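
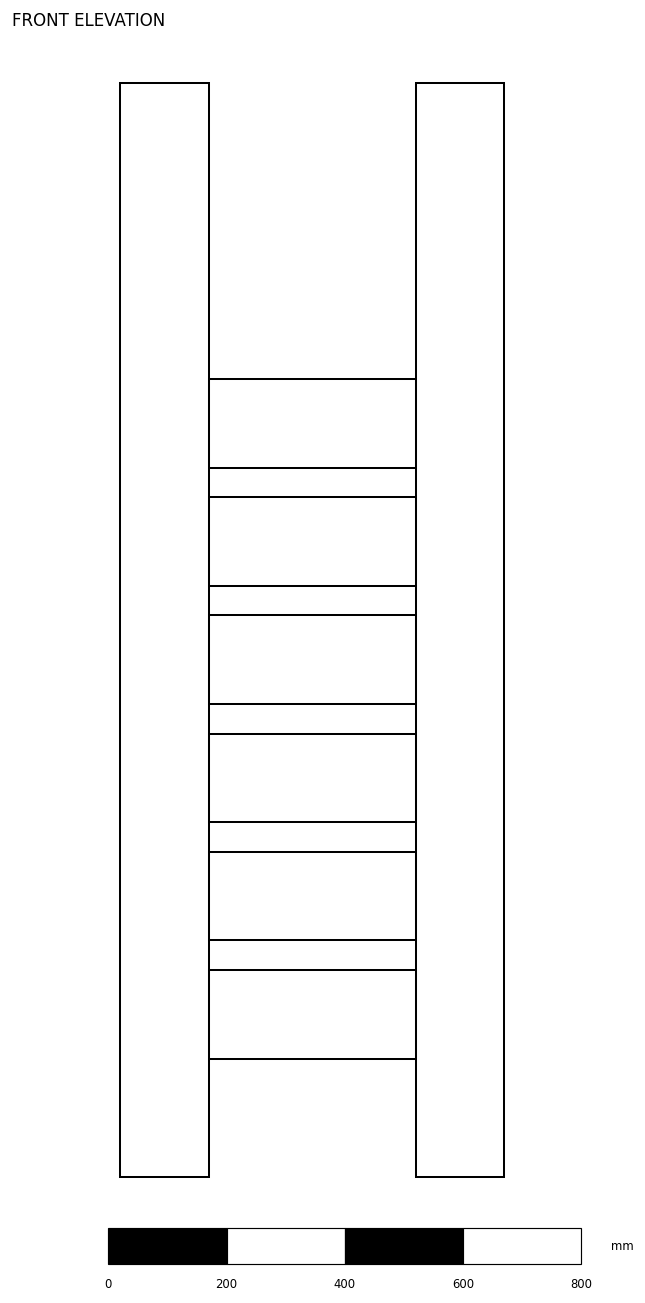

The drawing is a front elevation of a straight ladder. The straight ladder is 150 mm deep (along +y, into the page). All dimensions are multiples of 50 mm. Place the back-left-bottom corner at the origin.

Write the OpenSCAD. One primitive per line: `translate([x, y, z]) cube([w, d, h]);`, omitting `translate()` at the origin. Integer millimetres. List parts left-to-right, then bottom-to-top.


cube([150, 150, 1850]);
translate([150, 0, 200]) cube([350, 150, 150]);
translate([150, 0, 400]) cube([350, 150, 150]);
translate([150, 0, 600]) cube([350, 150, 150]);
translate([150, 0, 800]) cube([350, 150, 150]);
translate([150, 0, 1000]) cube([350, 150, 150]);
translate([150, 0, 1200]) cube([350, 150, 150]);
translate([500, 0, 0]) cube([150, 150, 1850]);


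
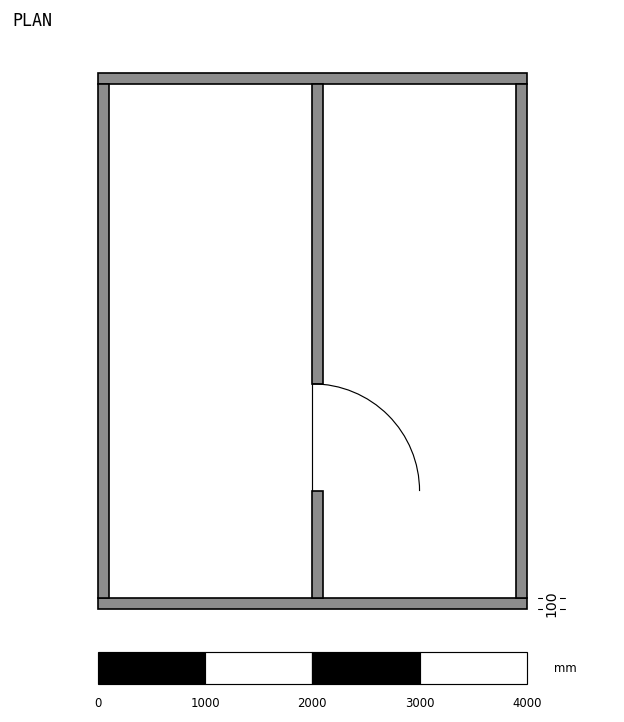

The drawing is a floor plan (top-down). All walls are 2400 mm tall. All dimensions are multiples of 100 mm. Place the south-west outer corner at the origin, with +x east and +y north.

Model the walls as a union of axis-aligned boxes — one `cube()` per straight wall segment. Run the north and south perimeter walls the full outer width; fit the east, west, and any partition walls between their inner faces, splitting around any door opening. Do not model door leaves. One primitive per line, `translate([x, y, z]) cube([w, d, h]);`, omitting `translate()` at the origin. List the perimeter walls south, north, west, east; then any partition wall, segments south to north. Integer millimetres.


cube([4000, 100, 2400]);
translate([0, 4900, 0]) cube([4000, 100, 2400]);
translate([0, 100, 0]) cube([100, 4800, 2400]);
translate([3900, 100, 0]) cube([100, 4800, 2400]);
translate([2000, 100, 0]) cube([100, 1000, 2400]);
translate([2000, 2100, 0]) cube([100, 2800, 2400]);


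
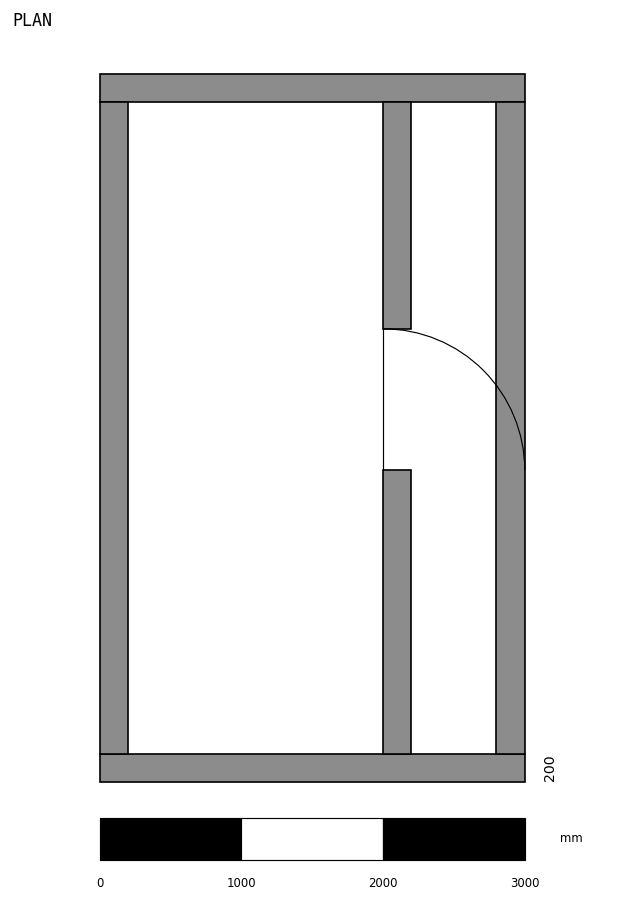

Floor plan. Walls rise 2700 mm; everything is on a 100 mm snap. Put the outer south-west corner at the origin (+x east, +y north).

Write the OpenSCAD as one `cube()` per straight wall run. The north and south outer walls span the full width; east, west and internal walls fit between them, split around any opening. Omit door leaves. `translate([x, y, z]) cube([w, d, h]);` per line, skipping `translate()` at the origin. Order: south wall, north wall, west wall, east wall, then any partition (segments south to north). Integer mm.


cube([3000, 200, 2700]);
translate([0, 4800, 0]) cube([3000, 200, 2700]);
translate([0, 200, 0]) cube([200, 4600, 2700]);
translate([2800, 200, 0]) cube([200, 4600, 2700]);
translate([2000, 200, 0]) cube([200, 2000, 2700]);
translate([2000, 3200, 0]) cube([200, 1600, 2700]);


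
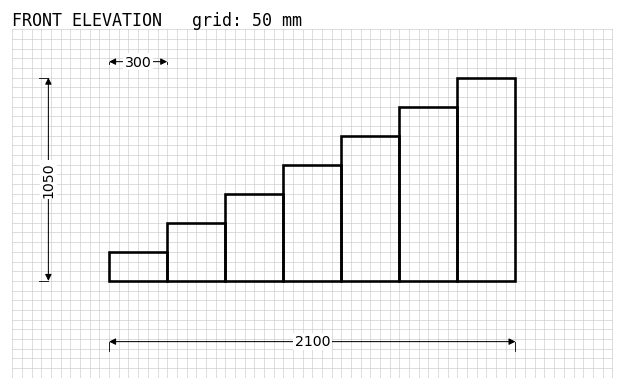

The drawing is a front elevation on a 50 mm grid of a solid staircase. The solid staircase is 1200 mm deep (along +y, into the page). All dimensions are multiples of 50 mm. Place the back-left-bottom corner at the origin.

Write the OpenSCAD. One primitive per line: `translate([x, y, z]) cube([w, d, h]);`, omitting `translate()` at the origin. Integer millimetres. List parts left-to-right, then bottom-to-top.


cube([300, 1200, 150]);
translate([300, 0, 0]) cube([300, 1200, 300]);
translate([600, 0, 0]) cube([300, 1200, 450]);
translate([900, 0, 0]) cube([300, 1200, 600]);
translate([1200, 0, 0]) cube([300, 1200, 750]);
translate([1500, 0, 0]) cube([300, 1200, 900]);
translate([1800, 0, 0]) cube([300, 1200, 1050]);


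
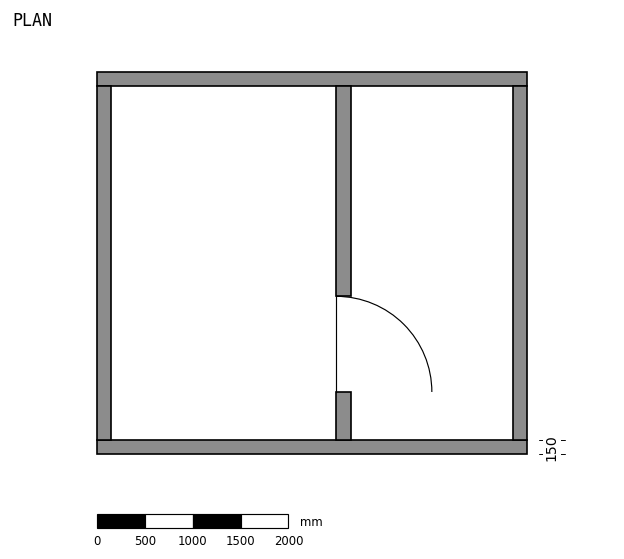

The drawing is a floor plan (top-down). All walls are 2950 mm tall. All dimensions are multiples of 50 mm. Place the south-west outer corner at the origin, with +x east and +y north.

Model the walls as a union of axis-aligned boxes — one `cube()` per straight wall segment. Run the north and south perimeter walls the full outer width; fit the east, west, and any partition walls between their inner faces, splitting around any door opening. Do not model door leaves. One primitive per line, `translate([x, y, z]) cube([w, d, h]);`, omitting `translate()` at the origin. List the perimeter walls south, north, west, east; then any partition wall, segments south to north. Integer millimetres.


cube([4500, 150, 2950]);
translate([0, 3850, 0]) cube([4500, 150, 2950]);
translate([0, 150, 0]) cube([150, 3700, 2950]);
translate([4350, 150, 0]) cube([150, 3700, 2950]);
translate([2500, 150, 0]) cube([150, 500, 2950]);
translate([2500, 1650, 0]) cube([150, 2200, 2950]);


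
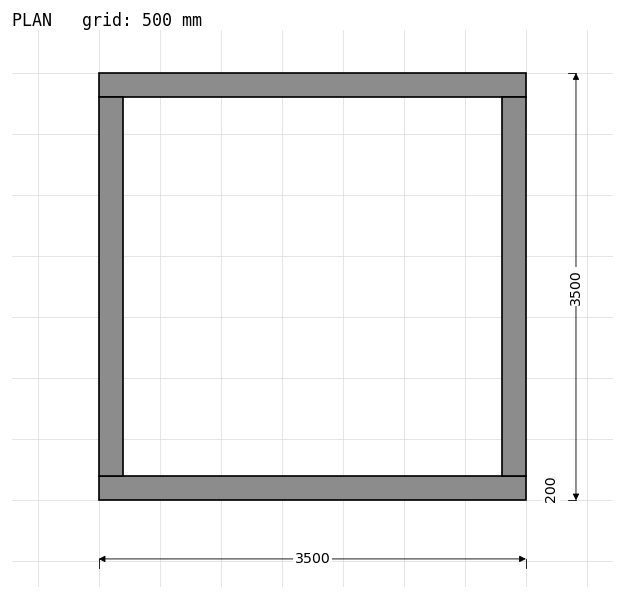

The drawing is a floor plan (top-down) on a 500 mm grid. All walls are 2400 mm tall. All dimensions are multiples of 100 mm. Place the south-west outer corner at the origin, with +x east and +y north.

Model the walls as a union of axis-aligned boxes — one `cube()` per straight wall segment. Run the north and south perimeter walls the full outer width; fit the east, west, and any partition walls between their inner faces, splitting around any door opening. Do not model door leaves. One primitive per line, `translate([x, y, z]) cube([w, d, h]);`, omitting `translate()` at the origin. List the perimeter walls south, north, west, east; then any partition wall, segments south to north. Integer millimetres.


cube([3500, 200, 2400]);
translate([0, 3300, 0]) cube([3500, 200, 2400]);
translate([0, 200, 0]) cube([200, 3100, 2400]);
translate([3300, 200, 0]) cube([200, 3100, 2400]);


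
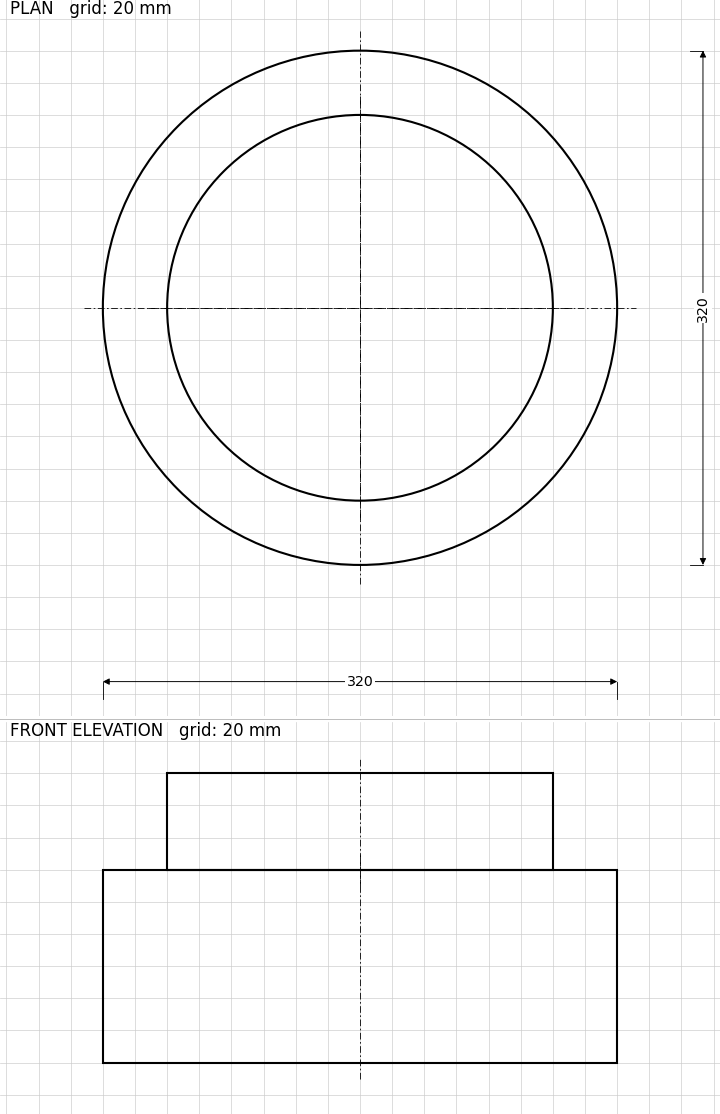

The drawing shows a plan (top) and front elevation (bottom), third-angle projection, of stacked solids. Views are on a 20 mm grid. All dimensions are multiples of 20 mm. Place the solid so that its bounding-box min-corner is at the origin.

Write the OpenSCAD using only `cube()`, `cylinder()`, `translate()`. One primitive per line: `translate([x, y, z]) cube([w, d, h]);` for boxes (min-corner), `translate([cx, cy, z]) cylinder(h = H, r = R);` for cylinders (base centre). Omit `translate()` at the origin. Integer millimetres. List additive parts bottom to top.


translate([160, 160, 0]) cylinder(h = 120, r = 160);
translate([160, 160, 120]) cylinder(h = 60, r = 120);


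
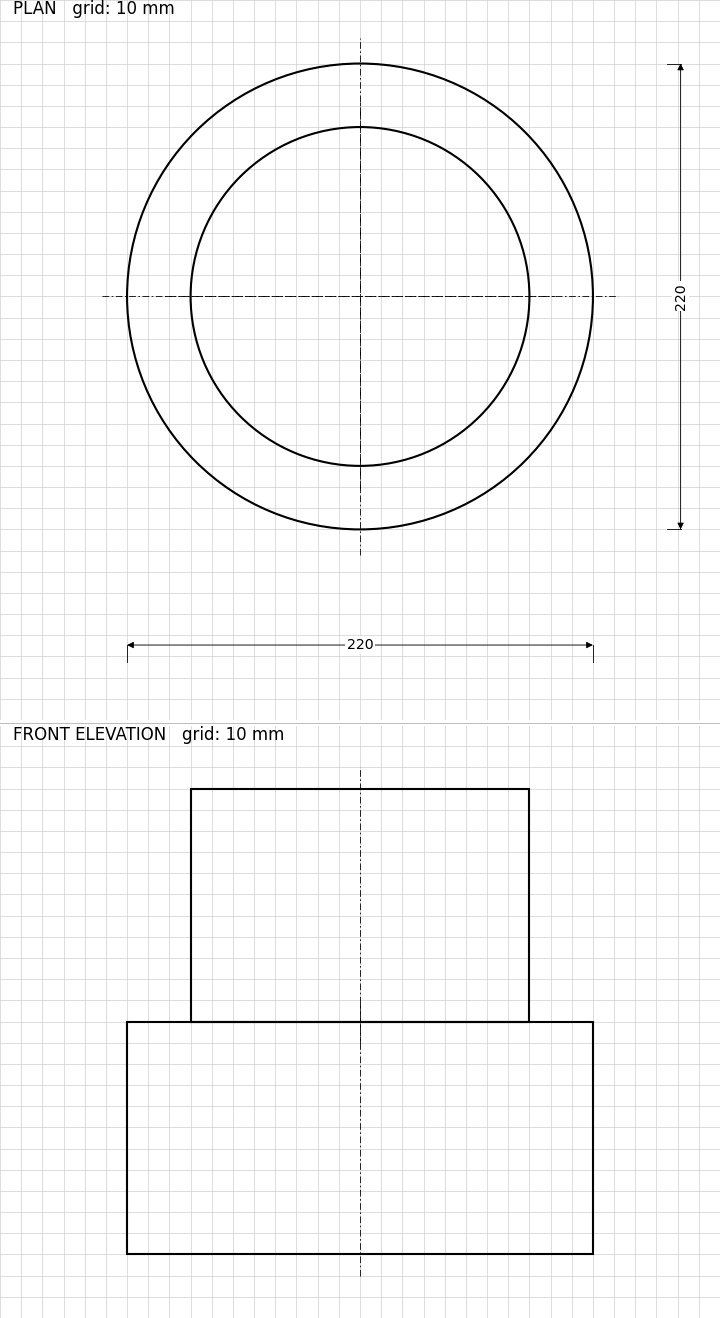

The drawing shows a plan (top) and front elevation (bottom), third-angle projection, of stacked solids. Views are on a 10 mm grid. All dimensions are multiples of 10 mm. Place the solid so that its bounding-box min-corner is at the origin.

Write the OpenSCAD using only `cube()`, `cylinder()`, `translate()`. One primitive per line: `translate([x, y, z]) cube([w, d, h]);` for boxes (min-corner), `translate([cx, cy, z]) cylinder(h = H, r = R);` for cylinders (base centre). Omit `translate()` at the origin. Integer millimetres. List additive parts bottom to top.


translate([110, 110, 0]) cylinder(h = 110, r = 110);
translate([110, 110, 110]) cylinder(h = 110, r = 80);


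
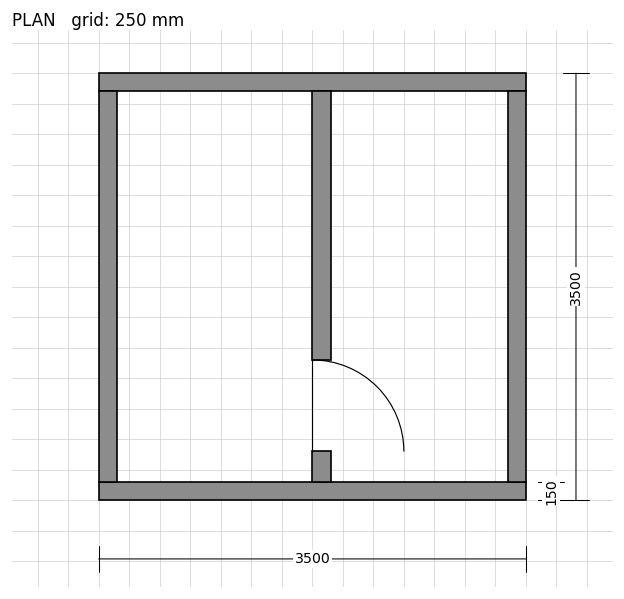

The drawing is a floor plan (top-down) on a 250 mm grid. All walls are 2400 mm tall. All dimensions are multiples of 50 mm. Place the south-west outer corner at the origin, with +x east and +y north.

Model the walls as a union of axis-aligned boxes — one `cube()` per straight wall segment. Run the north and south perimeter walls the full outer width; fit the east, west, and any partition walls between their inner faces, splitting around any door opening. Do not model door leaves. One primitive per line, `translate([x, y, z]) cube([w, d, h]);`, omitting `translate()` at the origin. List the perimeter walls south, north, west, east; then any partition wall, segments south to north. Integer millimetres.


cube([3500, 150, 2400]);
translate([0, 3350, 0]) cube([3500, 150, 2400]);
translate([0, 150, 0]) cube([150, 3200, 2400]);
translate([3350, 150, 0]) cube([150, 3200, 2400]);
translate([1750, 150, 0]) cube([150, 250, 2400]);
translate([1750, 1150, 0]) cube([150, 2200, 2400]);


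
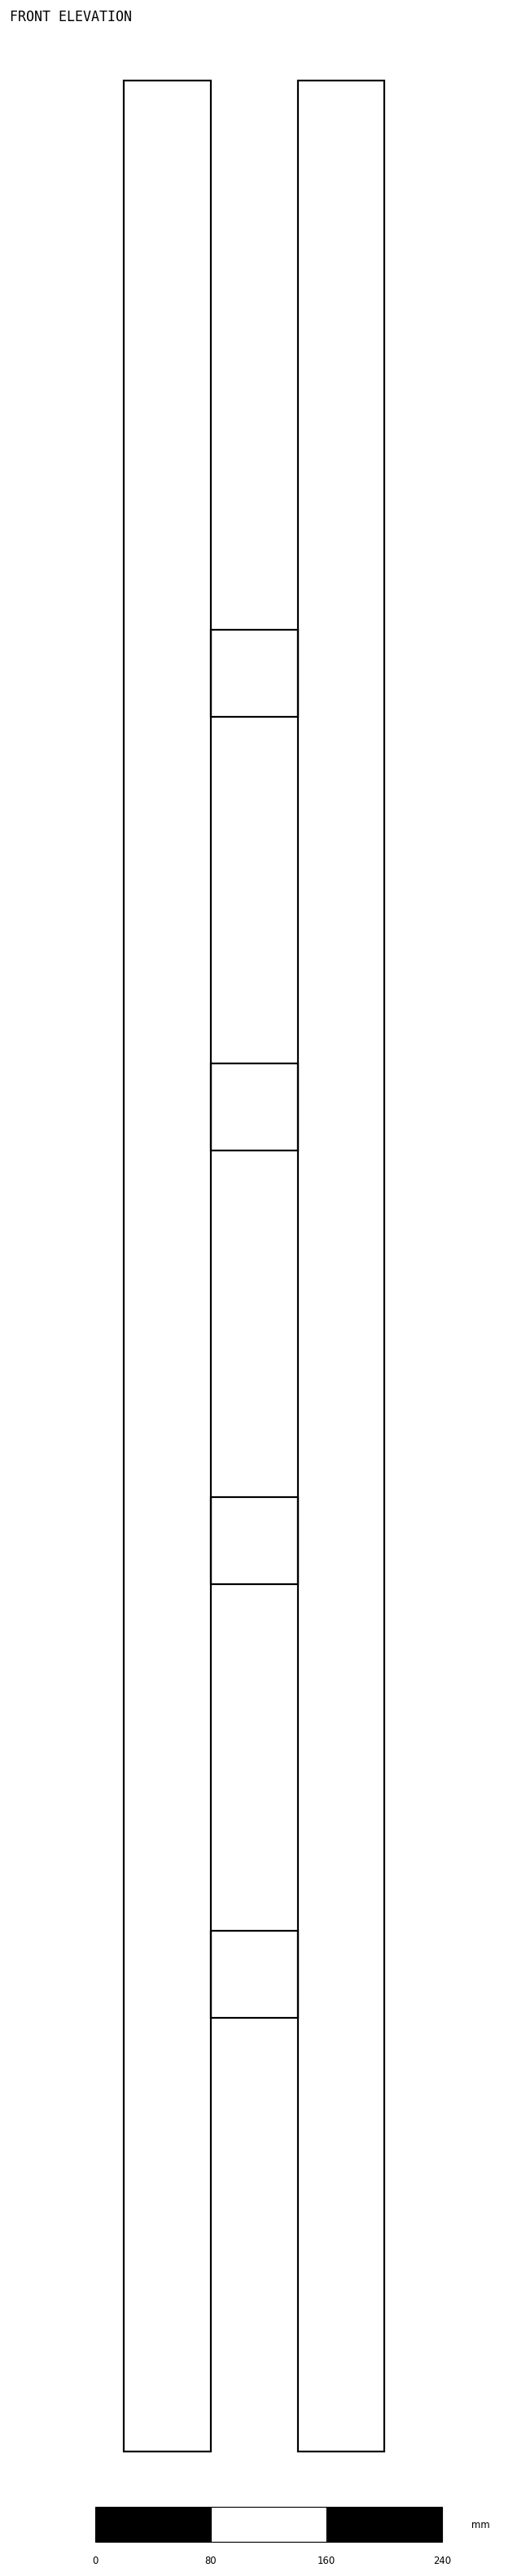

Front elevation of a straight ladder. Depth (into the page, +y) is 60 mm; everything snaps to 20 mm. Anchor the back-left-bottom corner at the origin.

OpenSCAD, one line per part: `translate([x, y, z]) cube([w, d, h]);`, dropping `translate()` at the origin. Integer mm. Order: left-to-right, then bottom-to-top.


cube([60, 60, 1640]);
translate([60, 0, 300]) cube([60, 60, 60]);
translate([60, 0, 600]) cube([60, 60, 60]);
translate([60, 0, 900]) cube([60, 60, 60]);
translate([60, 0, 1200]) cube([60, 60, 60]);
translate([120, 0, 0]) cube([60, 60, 1640]);


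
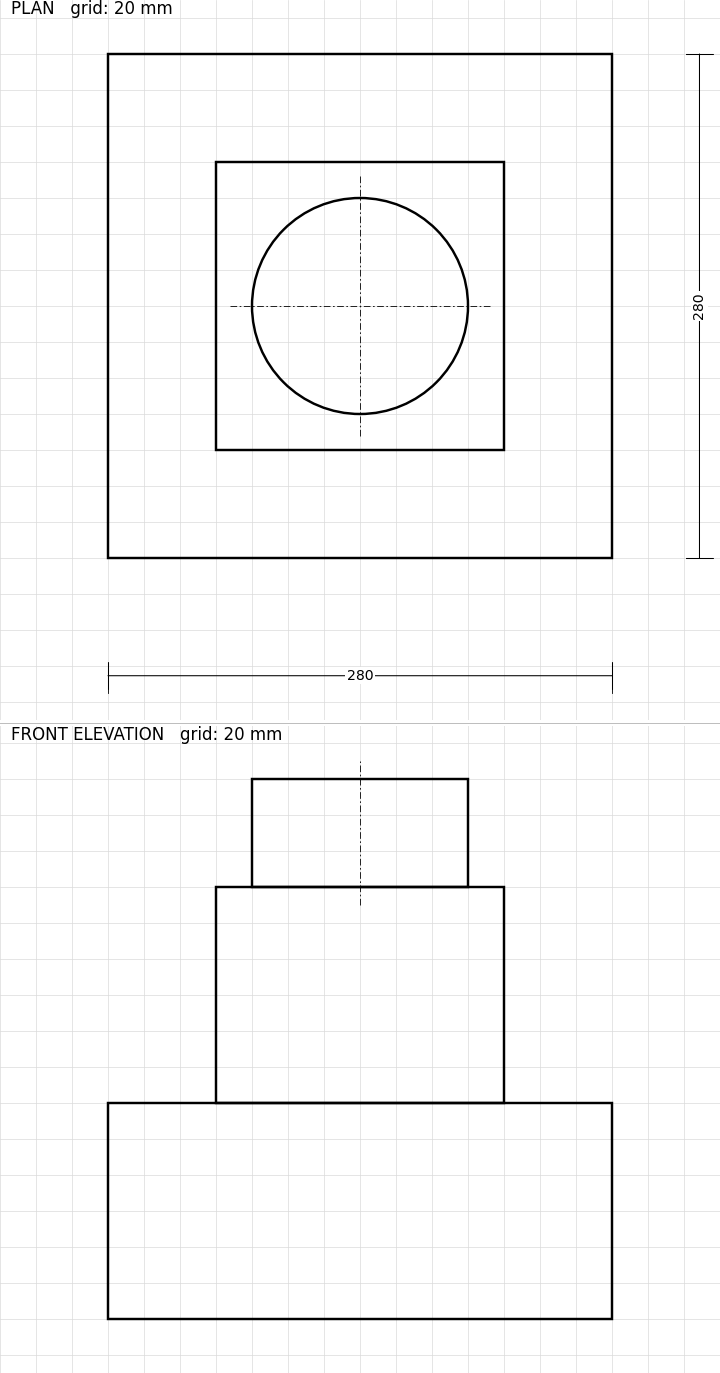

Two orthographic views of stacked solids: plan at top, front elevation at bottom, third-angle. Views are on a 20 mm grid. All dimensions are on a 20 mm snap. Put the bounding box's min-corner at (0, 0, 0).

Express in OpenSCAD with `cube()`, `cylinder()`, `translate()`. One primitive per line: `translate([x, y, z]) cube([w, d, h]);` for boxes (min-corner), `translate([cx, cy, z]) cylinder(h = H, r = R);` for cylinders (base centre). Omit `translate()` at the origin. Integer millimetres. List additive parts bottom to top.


cube([280, 280, 120]);
translate([60, 60, 120]) cube([160, 160, 120]);
translate([140, 140, 240]) cylinder(h = 60, r = 60);


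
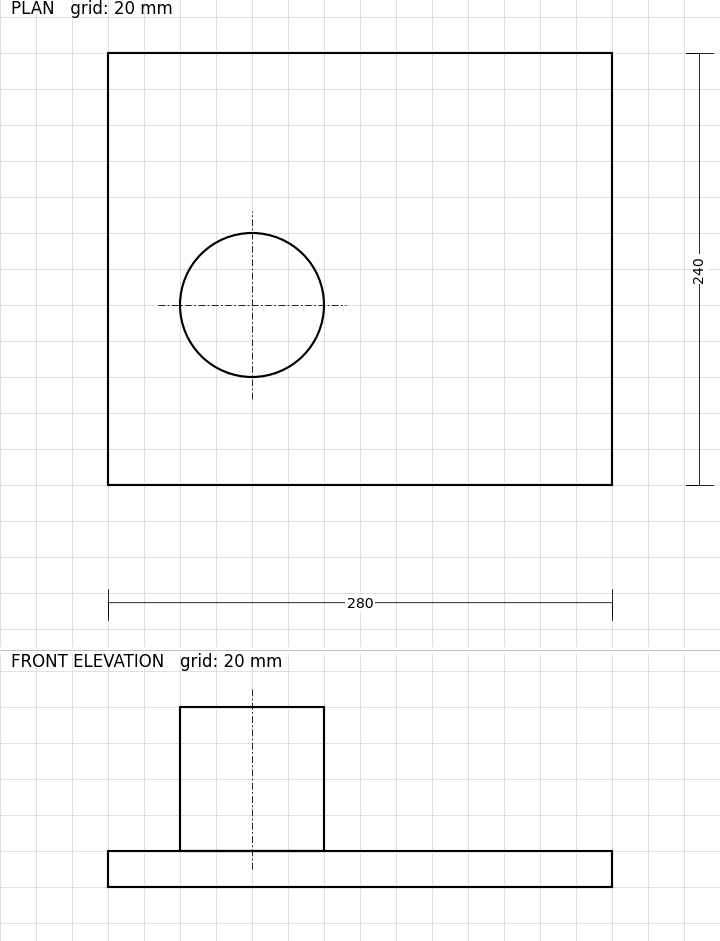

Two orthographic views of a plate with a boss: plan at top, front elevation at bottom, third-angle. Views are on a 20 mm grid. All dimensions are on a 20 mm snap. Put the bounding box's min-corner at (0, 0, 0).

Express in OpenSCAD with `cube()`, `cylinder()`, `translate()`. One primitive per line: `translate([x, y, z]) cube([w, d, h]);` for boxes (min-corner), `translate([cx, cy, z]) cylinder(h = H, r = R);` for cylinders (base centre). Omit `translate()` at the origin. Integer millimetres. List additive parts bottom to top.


cube([280, 240, 20]);
translate([80, 100, 20]) cylinder(h = 80, r = 40);


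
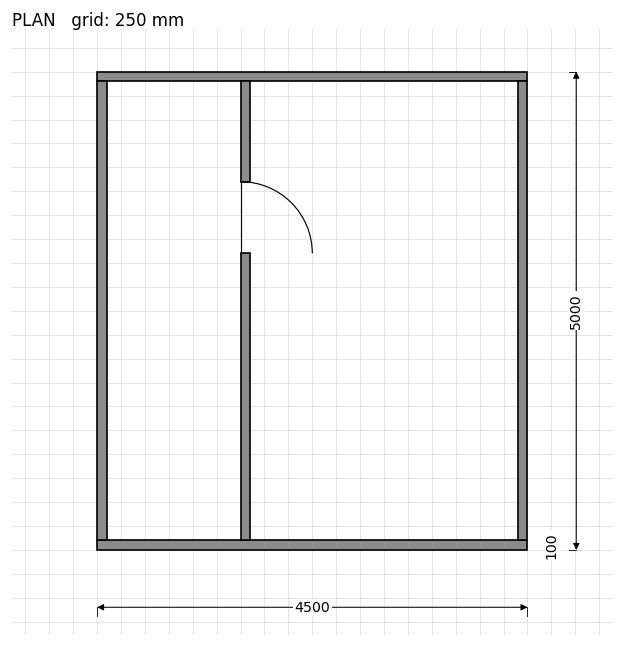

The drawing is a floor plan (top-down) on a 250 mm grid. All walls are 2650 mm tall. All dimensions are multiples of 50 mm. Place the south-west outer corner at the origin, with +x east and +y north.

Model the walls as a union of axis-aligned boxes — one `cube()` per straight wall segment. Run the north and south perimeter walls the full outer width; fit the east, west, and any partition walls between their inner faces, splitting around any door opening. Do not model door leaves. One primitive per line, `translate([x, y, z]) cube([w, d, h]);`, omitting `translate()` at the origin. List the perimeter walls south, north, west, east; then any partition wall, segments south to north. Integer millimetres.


cube([4500, 100, 2650]);
translate([0, 4900, 0]) cube([4500, 100, 2650]);
translate([0, 100, 0]) cube([100, 4800, 2650]);
translate([4400, 100, 0]) cube([100, 4800, 2650]);
translate([1500, 100, 0]) cube([100, 3000, 2650]);
translate([1500, 3850, 0]) cube([100, 1050, 2650]);


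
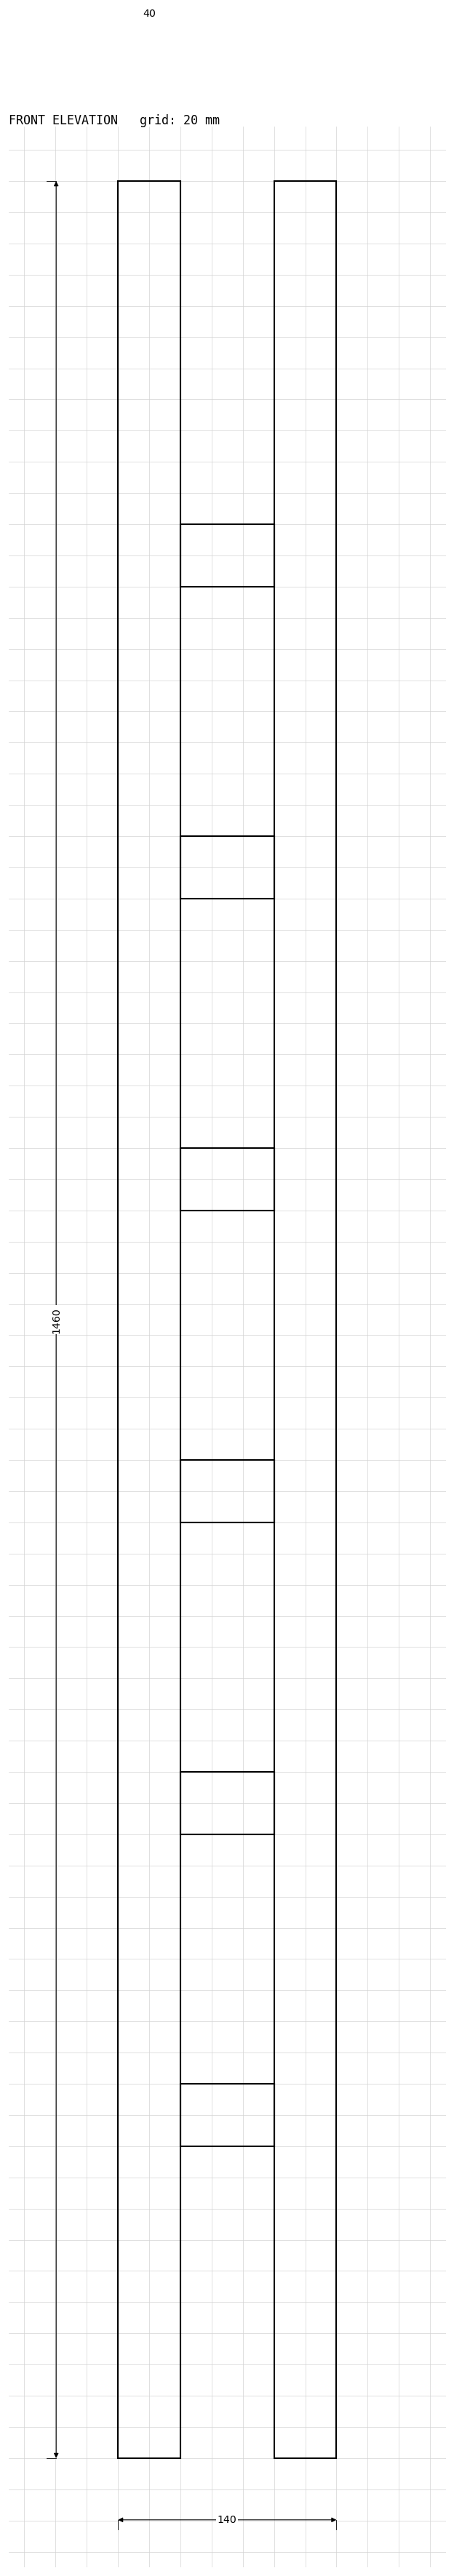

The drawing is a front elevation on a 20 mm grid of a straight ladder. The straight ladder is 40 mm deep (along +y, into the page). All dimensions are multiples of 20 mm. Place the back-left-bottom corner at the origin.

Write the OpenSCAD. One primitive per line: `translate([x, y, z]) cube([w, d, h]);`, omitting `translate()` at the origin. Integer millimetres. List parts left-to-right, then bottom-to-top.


cube([40, 40, 1460]);
translate([40, 0, 200]) cube([60, 40, 40]);
translate([40, 0, 400]) cube([60, 40, 40]);
translate([40, 0, 600]) cube([60, 40, 40]);
translate([40, 0, 800]) cube([60, 40, 40]);
translate([40, 0, 1000]) cube([60, 40, 40]);
translate([40, 0, 1200]) cube([60, 40, 40]);
translate([100, 0, 0]) cube([40, 40, 1460]);


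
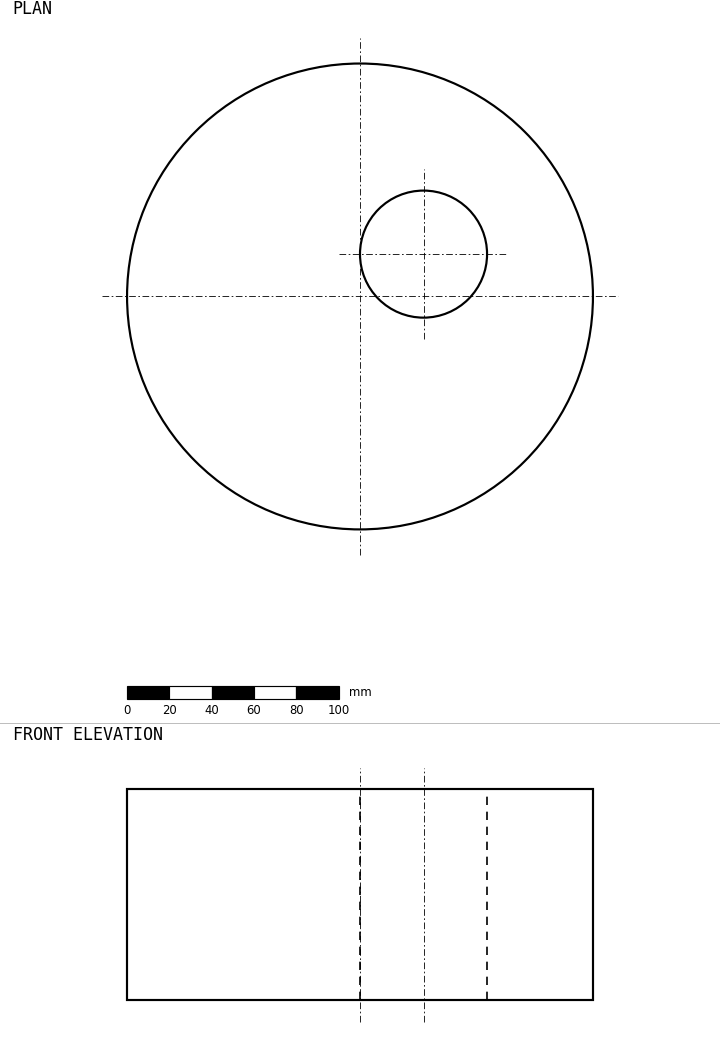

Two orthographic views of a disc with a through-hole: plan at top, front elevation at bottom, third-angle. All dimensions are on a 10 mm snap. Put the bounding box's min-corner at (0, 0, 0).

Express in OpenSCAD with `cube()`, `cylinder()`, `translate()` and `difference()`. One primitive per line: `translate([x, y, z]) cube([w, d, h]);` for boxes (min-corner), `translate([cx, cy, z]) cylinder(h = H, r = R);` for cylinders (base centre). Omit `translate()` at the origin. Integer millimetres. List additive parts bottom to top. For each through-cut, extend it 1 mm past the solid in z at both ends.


difference() {
  translate([110, 110, 0]) cylinder(h = 100, r = 110);
  translate([140, 130, -1]) cylinder(h = 102, r = 30);
}


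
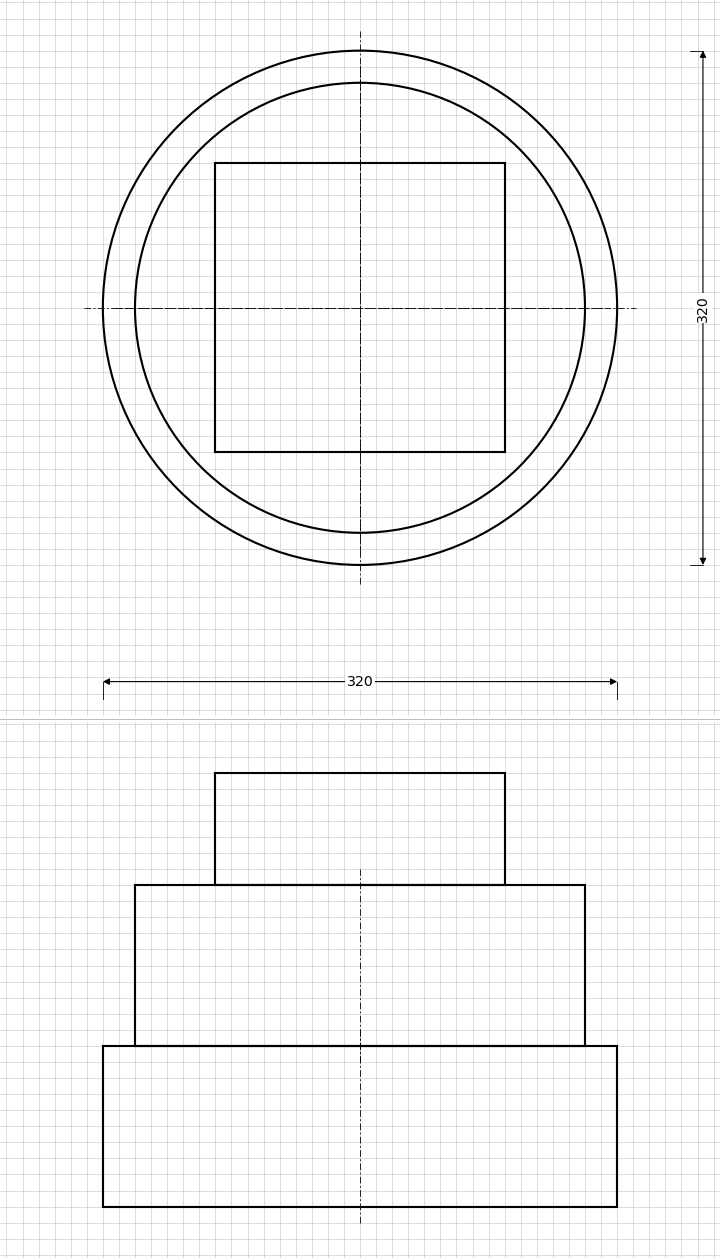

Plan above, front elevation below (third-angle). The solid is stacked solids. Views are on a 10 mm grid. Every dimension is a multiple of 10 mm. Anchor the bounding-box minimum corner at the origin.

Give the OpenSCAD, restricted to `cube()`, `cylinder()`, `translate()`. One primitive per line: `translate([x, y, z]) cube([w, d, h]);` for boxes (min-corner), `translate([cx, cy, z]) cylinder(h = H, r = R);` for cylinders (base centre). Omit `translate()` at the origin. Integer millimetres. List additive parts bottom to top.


translate([160, 160, 0]) cylinder(h = 100, r = 160);
translate([160, 160, 100]) cylinder(h = 100, r = 140);
translate([70, 70, 200]) cube([180, 180, 70]);


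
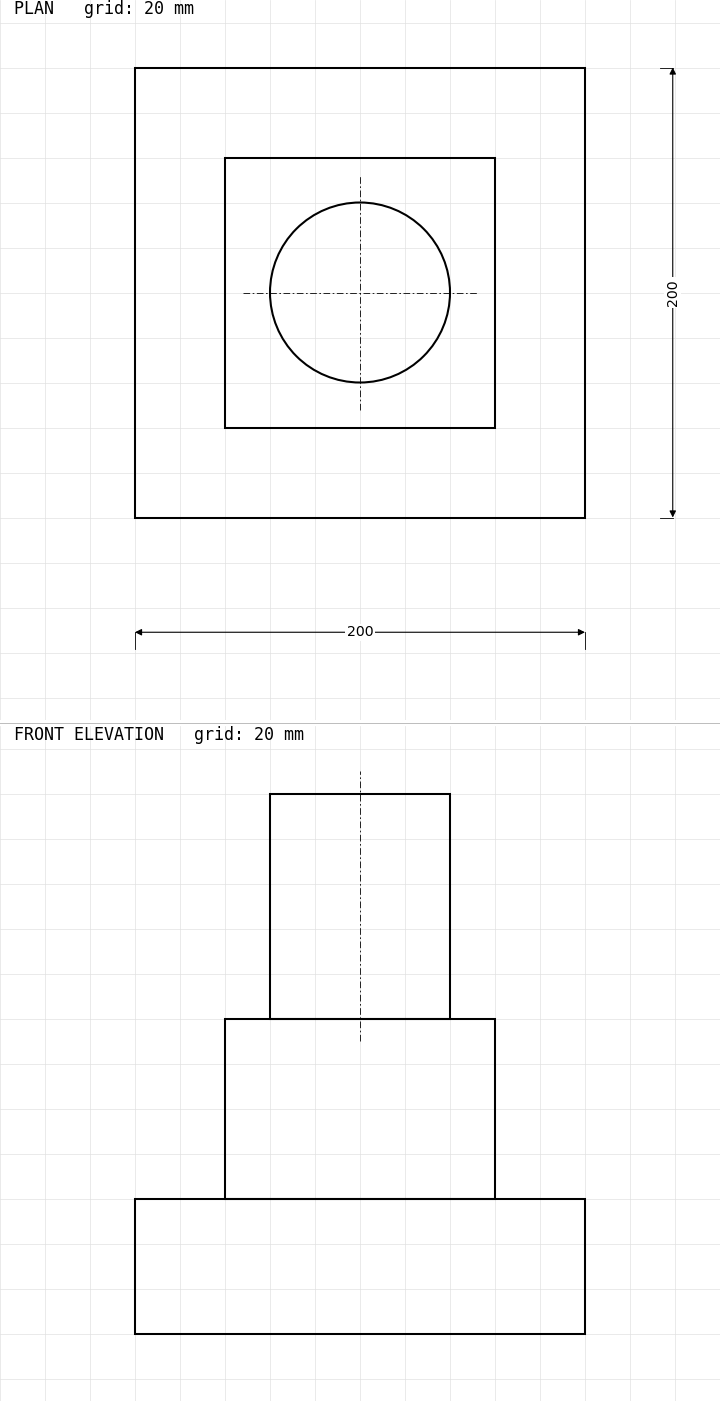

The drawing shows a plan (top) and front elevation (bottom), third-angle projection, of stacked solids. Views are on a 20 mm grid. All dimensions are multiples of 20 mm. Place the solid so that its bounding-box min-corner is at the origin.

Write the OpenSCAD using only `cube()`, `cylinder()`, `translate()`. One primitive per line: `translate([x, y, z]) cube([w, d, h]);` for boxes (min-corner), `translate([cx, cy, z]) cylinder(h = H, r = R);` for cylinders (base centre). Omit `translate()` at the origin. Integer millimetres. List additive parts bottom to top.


cube([200, 200, 60]);
translate([40, 40, 60]) cube([120, 120, 80]);
translate([100, 100, 140]) cylinder(h = 100, r = 40);


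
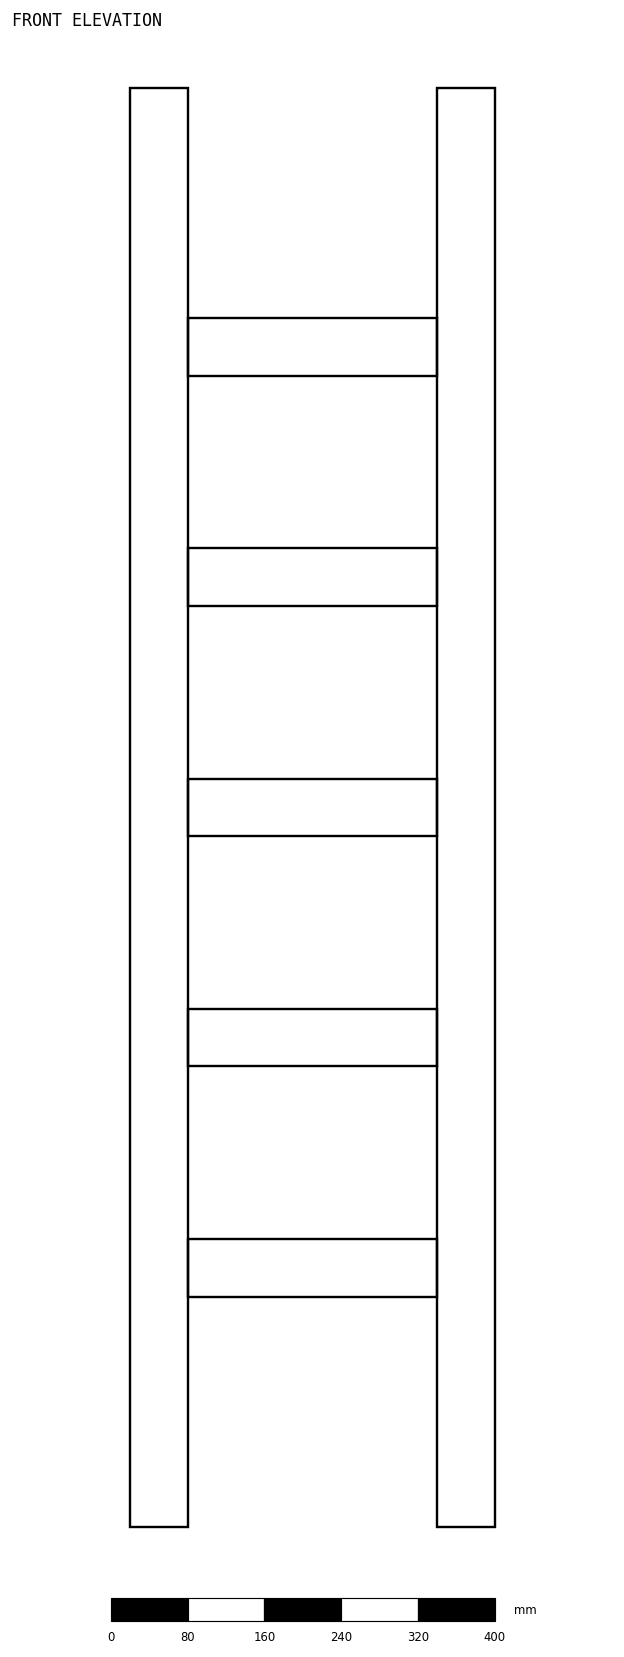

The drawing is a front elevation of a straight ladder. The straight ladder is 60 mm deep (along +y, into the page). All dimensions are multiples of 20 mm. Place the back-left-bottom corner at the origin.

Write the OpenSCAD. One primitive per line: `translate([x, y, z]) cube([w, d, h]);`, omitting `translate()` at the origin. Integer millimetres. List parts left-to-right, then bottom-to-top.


cube([60, 60, 1500]);
translate([60, 0, 240]) cube([260, 60, 60]);
translate([60, 0, 480]) cube([260, 60, 60]);
translate([60, 0, 720]) cube([260, 60, 60]);
translate([60, 0, 960]) cube([260, 60, 60]);
translate([60, 0, 1200]) cube([260, 60, 60]);
translate([320, 0, 0]) cube([60, 60, 1500]);


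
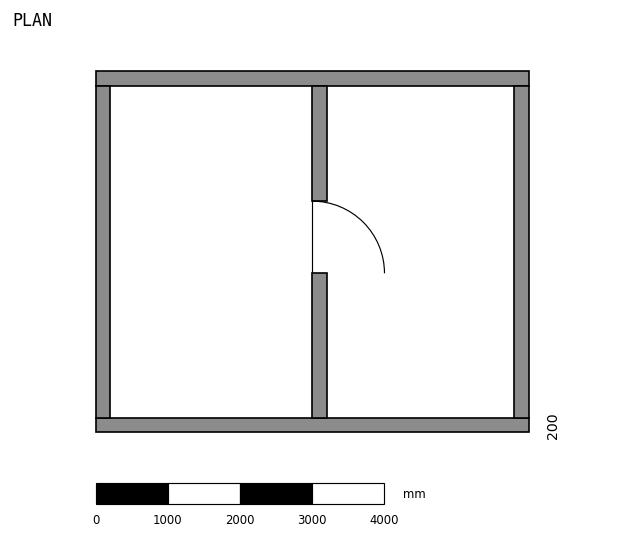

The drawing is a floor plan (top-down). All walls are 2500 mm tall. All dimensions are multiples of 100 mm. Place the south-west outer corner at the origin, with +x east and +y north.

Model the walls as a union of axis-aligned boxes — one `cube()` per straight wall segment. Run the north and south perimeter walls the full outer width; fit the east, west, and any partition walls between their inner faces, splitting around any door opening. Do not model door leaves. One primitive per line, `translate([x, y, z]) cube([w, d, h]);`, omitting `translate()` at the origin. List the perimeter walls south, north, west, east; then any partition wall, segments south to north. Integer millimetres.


cube([6000, 200, 2500]);
translate([0, 4800, 0]) cube([6000, 200, 2500]);
translate([0, 200, 0]) cube([200, 4600, 2500]);
translate([5800, 200, 0]) cube([200, 4600, 2500]);
translate([3000, 200, 0]) cube([200, 2000, 2500]);
translate([3000, 3200, 0]) cube([200, 1600, 2500]);


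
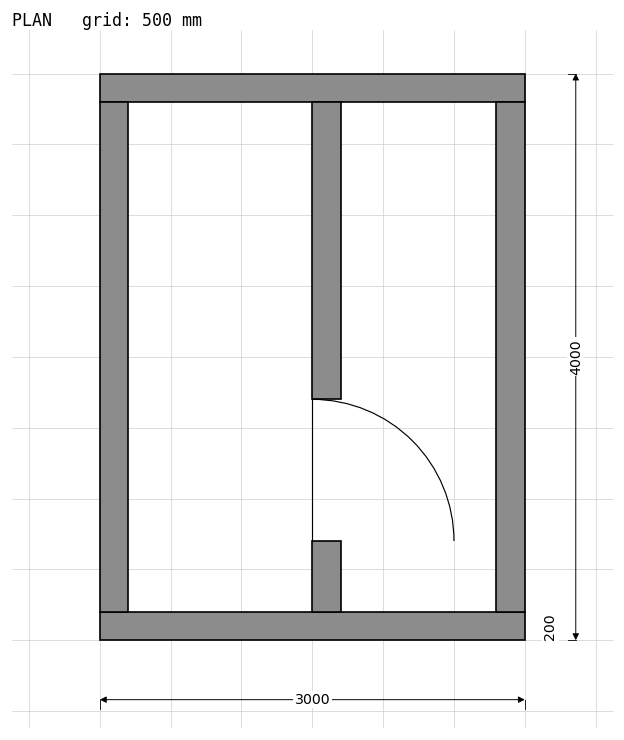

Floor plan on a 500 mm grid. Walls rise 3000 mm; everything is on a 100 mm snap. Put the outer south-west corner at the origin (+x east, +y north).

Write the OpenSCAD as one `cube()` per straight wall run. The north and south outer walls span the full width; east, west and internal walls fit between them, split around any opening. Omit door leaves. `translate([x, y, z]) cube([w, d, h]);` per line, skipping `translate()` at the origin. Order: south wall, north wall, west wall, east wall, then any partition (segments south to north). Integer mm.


cube([3000, 200, 3000]);
translate([0, 3800, 0]) cube([3000, 200, 3000]);
translate([0, 200, 0]) cube([200, 3600, 3000]);
translate([2800, 200, 0]) cube([200, 3600, 3000]);
translate([1500, 200, 0]) cube([200, 500, 3000]);
translate([1500, 1700, 0]) cube([200, 2100, 3000]);


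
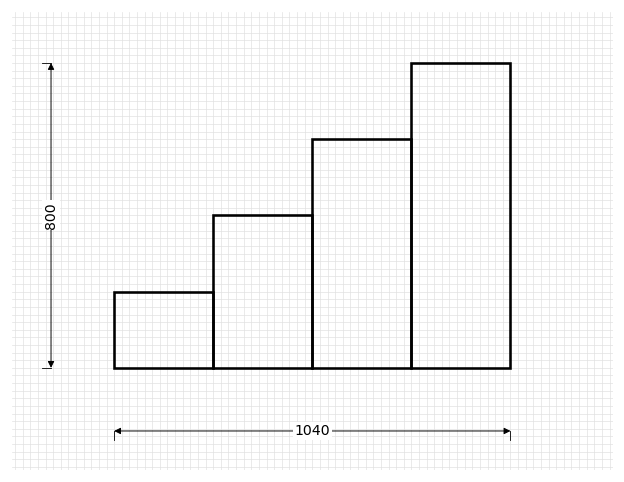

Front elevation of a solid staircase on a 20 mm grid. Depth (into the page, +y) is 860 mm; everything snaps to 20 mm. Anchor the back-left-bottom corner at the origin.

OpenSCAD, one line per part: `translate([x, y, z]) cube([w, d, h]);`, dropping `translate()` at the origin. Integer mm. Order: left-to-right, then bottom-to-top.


cube([260, 860, 200]);
translate([260, 0, 0]) cube([260, 860, 400]);
translate([520, 0, 0]) cube([260, 860, 600]);
translate([780, 0, 0]) cube([260, 860, 800]);


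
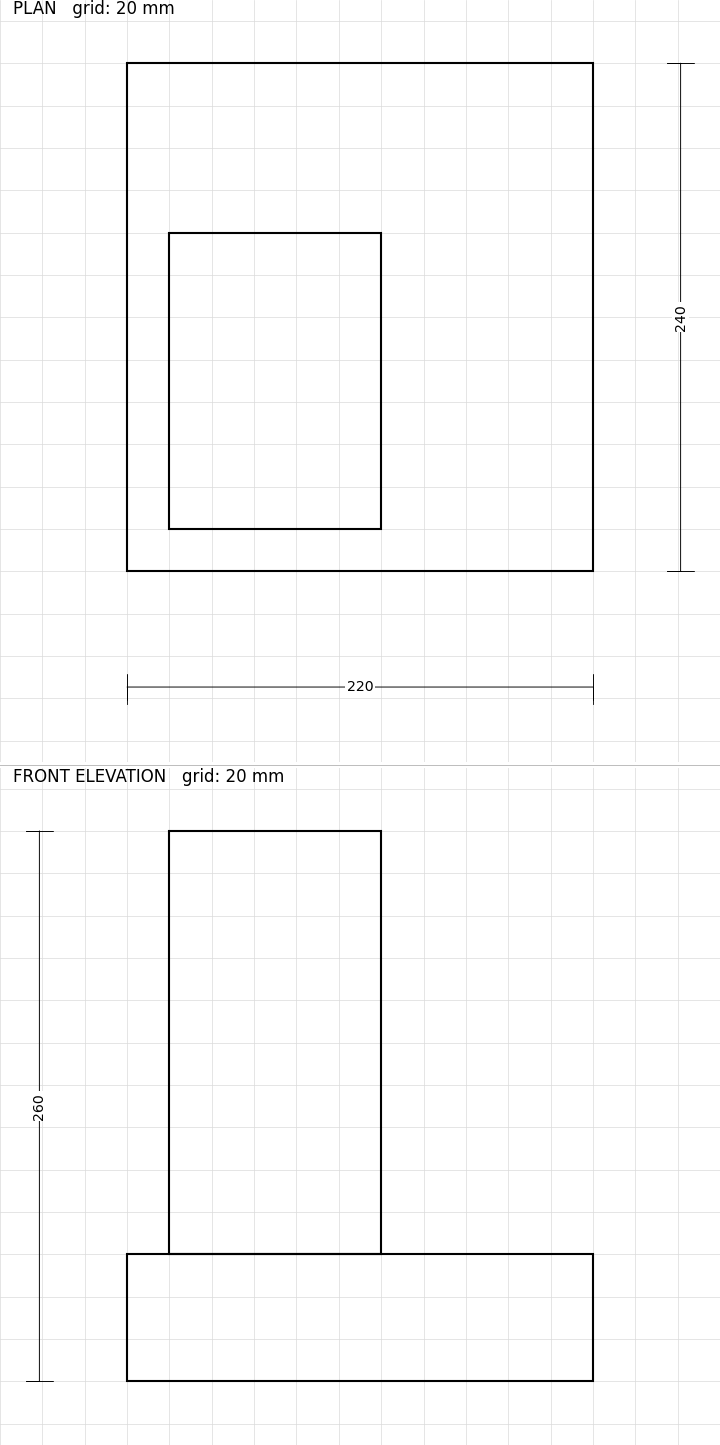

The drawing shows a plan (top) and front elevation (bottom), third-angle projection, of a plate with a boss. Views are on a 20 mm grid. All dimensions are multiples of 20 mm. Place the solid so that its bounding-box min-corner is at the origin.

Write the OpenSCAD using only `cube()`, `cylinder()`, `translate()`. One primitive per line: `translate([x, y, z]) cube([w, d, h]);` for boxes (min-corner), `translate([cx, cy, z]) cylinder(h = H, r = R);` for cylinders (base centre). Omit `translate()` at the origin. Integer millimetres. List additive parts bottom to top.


cube([220, 240, 60]);
translate([20, 20, 60]) cube([100, 140, 200]);


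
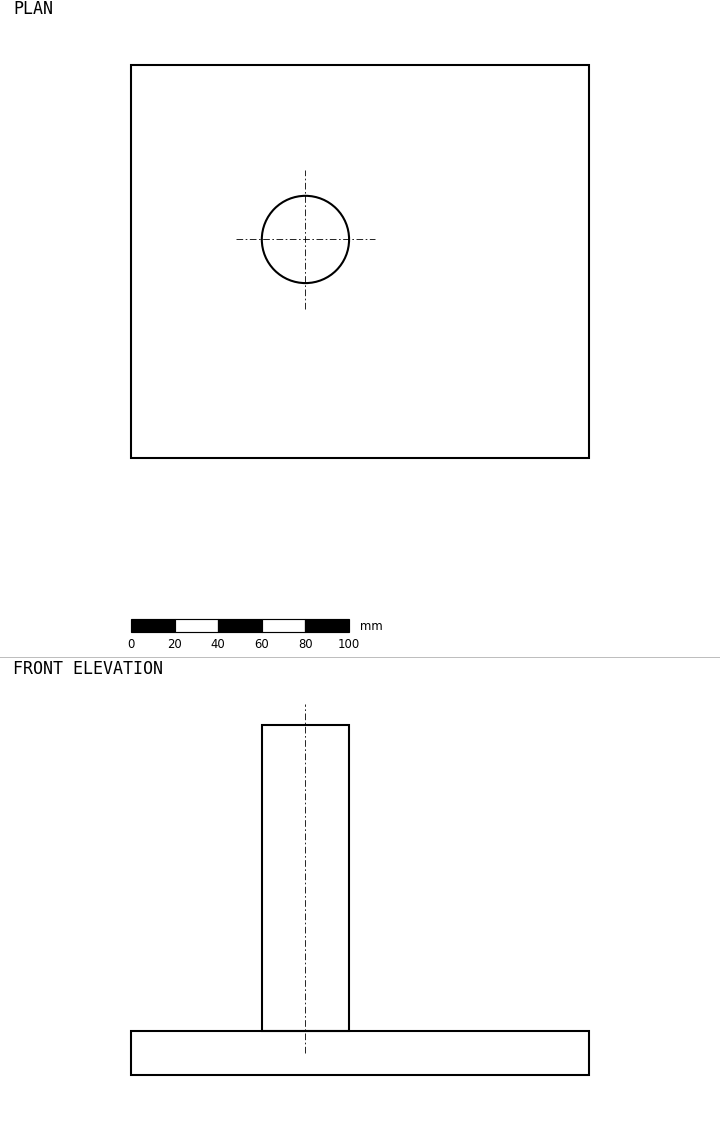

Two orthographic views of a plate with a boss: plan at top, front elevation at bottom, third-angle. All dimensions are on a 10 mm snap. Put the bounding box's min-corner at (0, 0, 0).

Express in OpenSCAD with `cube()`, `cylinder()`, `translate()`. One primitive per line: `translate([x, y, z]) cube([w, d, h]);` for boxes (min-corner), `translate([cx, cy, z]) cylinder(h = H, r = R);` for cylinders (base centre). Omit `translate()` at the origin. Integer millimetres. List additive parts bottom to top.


cube([210, 180, 20]);
translate([80, 100, 20]) cylinder(h = 140, r = 20);


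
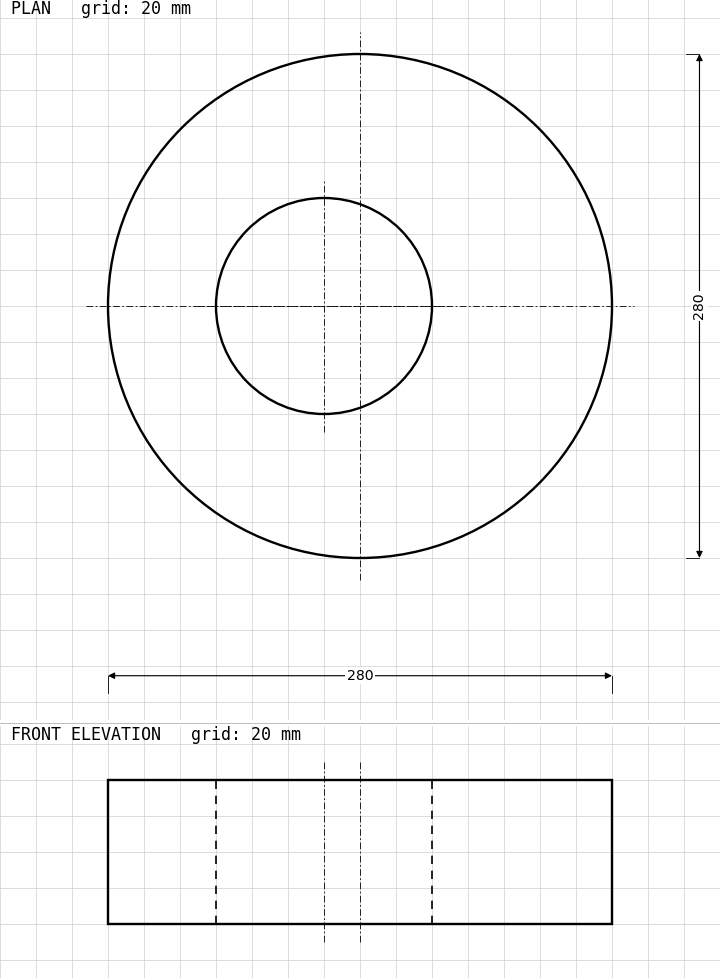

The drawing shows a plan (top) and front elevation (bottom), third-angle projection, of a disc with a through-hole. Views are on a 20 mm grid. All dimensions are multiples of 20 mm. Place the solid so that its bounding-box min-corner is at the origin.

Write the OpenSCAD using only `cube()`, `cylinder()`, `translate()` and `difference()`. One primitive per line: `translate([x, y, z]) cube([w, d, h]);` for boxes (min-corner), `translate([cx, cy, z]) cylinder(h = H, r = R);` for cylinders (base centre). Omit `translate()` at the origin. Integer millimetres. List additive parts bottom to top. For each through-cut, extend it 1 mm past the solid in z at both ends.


difference() {
  translate([140, 140, 0]) cylinder(h = 80, r = 140);
  translate([120, 140, -1]) cylinder(h = 82, r = 60);
}


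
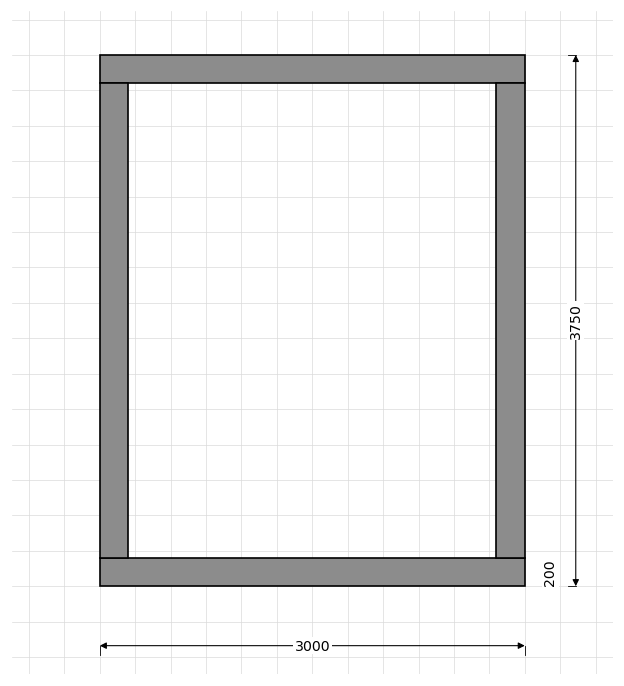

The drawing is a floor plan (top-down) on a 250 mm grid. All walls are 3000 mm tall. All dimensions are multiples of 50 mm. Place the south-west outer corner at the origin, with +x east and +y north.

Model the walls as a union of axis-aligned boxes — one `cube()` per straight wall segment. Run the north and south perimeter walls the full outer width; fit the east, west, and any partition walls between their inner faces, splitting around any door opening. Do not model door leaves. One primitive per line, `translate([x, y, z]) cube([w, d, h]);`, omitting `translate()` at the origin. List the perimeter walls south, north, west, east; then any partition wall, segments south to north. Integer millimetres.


cube([3000, 200, 3000]);
translate([0, 3550, 0]) cube([3000, 200, 3000]);
translate([0, 200, 0]) cube([200, 3350, 3000]);
translate([2800, 200, 0]) cube([200, 3350, 3000]);


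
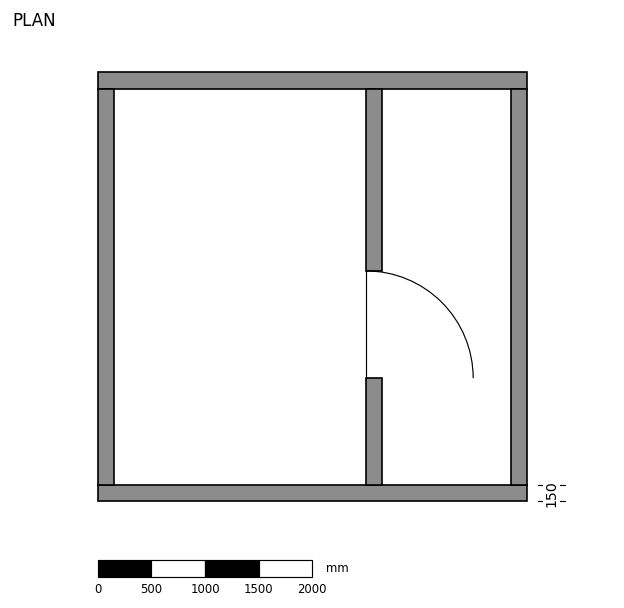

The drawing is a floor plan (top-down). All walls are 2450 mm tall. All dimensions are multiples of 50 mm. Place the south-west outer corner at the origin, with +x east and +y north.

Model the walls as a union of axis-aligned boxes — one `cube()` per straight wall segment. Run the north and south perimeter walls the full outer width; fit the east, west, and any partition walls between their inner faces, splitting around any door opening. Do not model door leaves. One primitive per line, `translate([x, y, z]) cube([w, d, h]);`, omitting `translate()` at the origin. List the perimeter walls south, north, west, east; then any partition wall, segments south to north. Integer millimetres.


cube([4000, 150, 2450]);
translate([0, 3850, 0]) cube([4000, 150, 2450]);
translate([0, 150, 0]) cube([150, 3700, 2450]);
translate([3850, 150, 0]) cube([150, 3700, 2450]);
translate([2500, 150, 0]) cube([150, 1000, 2450]);
translate([2500, 2150, 0]) cube([150, 1700, 2450]);


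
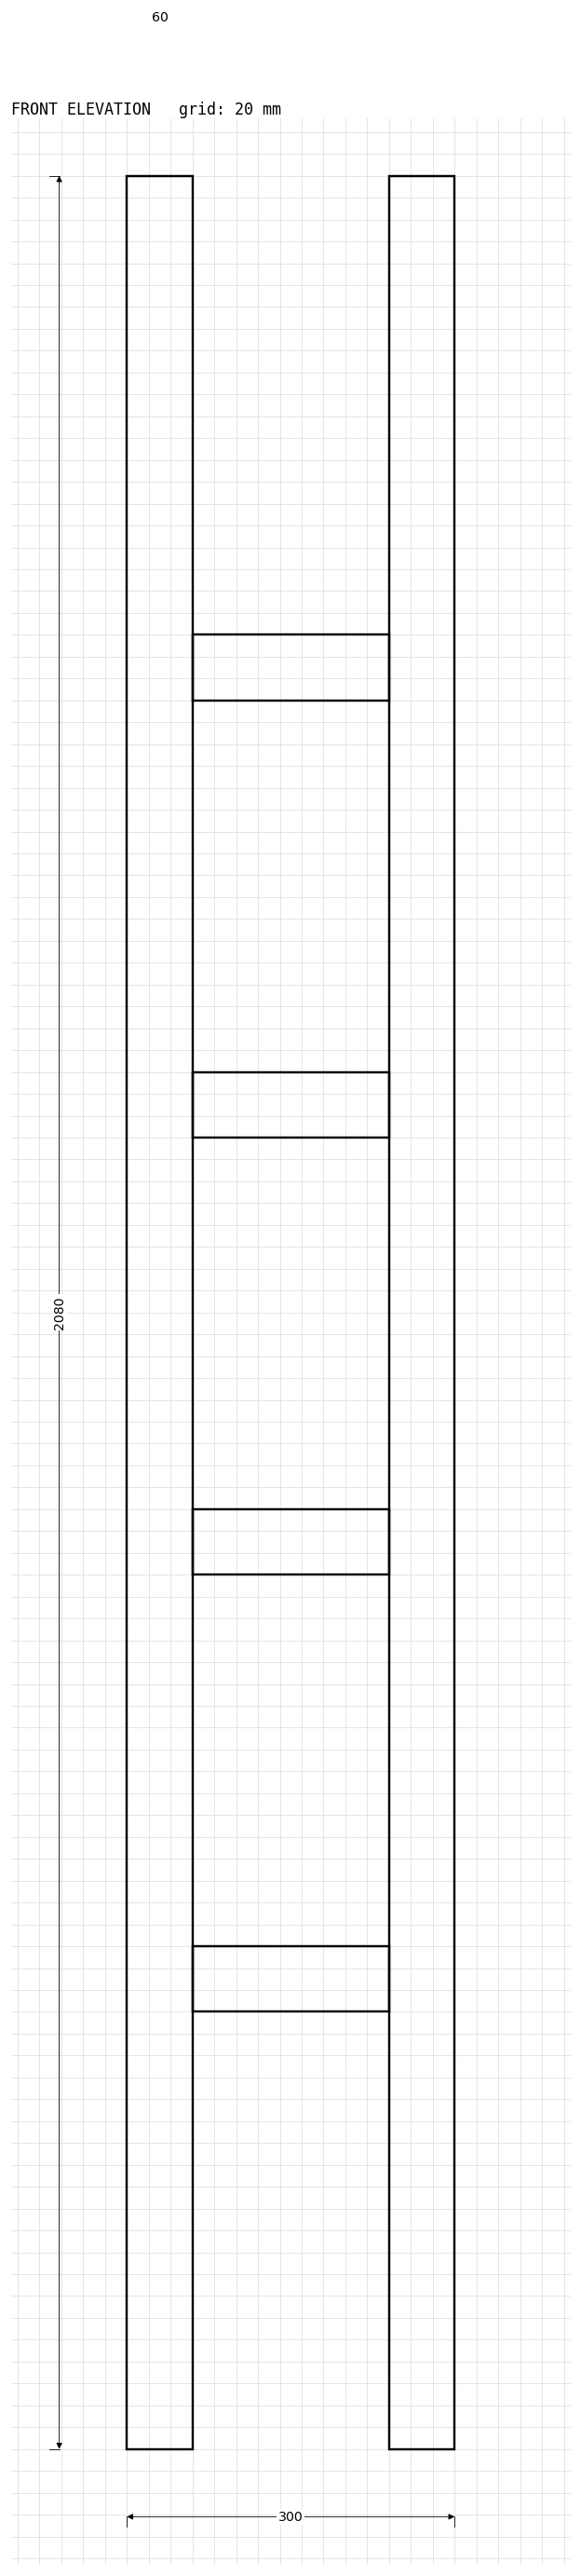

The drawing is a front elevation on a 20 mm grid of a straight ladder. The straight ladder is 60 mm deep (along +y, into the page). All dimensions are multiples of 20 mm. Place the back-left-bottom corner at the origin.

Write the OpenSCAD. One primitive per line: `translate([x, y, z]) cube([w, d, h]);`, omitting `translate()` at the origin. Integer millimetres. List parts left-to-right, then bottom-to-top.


cube([60, 60, 2080]);
translate([60, 0, 400]) cube([180, 60, 60]);
translate([60, 0, 800]) cube([180, 60, 60]);
translate([60, 0, 1200]) cube([180, 60, 60]);
translate([60, 0, 1600]) cube([180, 60, 60]);
translate([240, 0, 0]) cube([60, 60, 2080]);


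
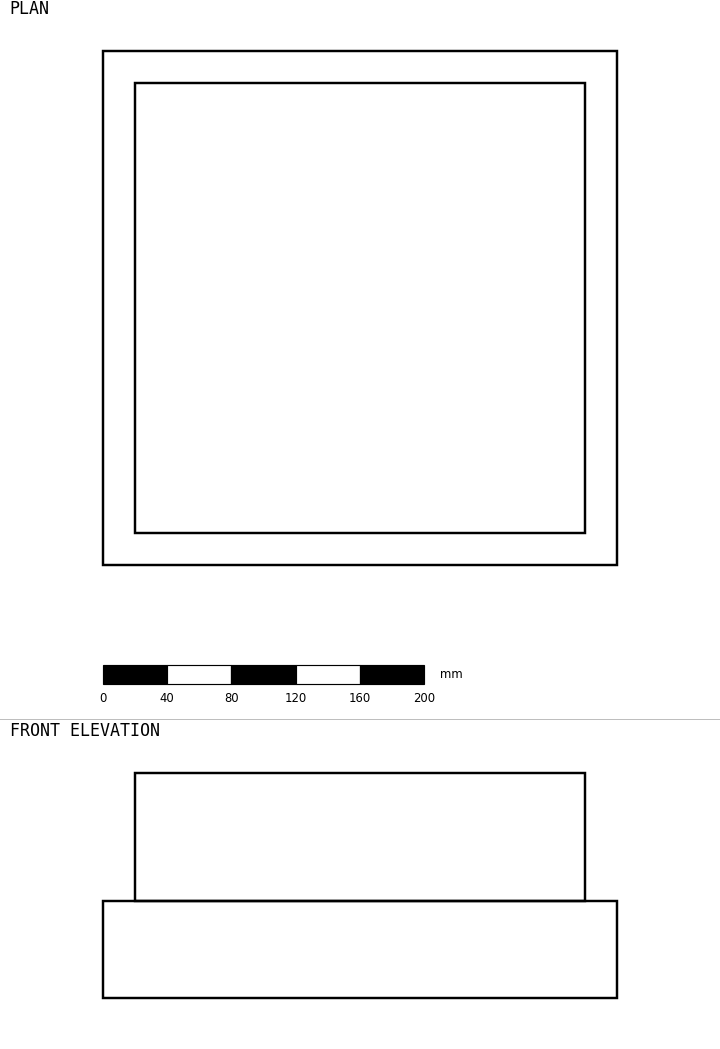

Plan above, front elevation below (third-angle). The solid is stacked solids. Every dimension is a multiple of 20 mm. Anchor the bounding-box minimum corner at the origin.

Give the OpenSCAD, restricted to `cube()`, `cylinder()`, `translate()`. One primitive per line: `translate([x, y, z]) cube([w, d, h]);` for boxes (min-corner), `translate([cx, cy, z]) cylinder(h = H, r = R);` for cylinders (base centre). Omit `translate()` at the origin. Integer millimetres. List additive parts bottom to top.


cube([320, 320, 60]);
translate([20, 20, 60]) cube([280, 280, 80]);


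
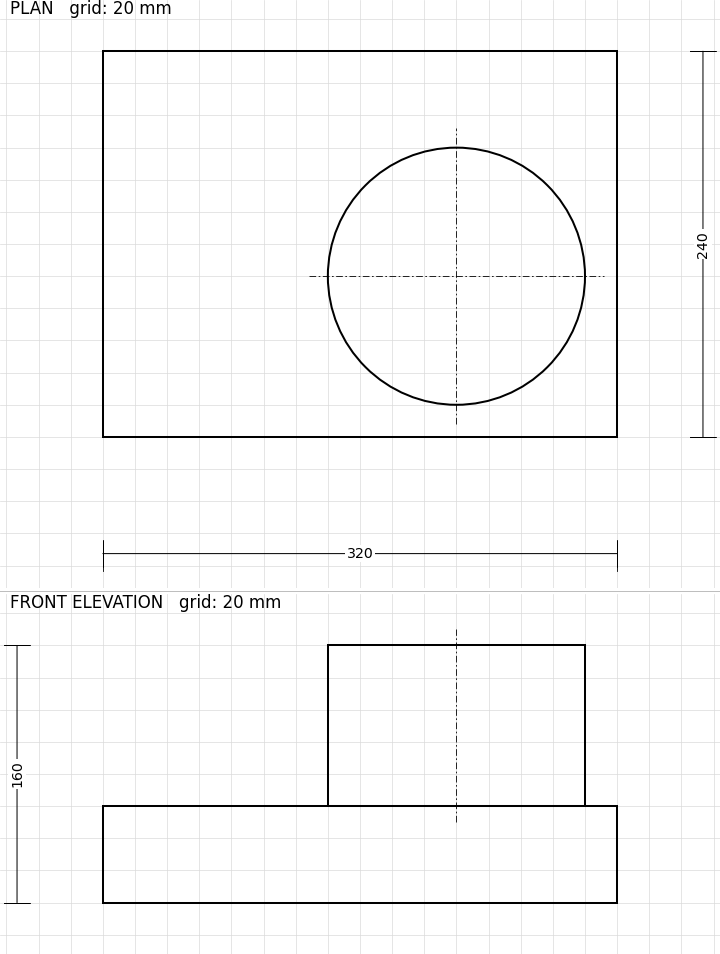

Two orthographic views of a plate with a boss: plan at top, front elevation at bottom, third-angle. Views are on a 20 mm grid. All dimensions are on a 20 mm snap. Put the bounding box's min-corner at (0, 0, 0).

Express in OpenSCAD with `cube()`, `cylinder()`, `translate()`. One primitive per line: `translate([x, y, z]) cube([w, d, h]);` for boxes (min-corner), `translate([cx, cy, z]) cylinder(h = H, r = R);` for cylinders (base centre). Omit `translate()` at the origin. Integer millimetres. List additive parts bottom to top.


cube([320, 240, 60]);
translate([220, 100, 60]) cylinder(h = 100, r = 80);


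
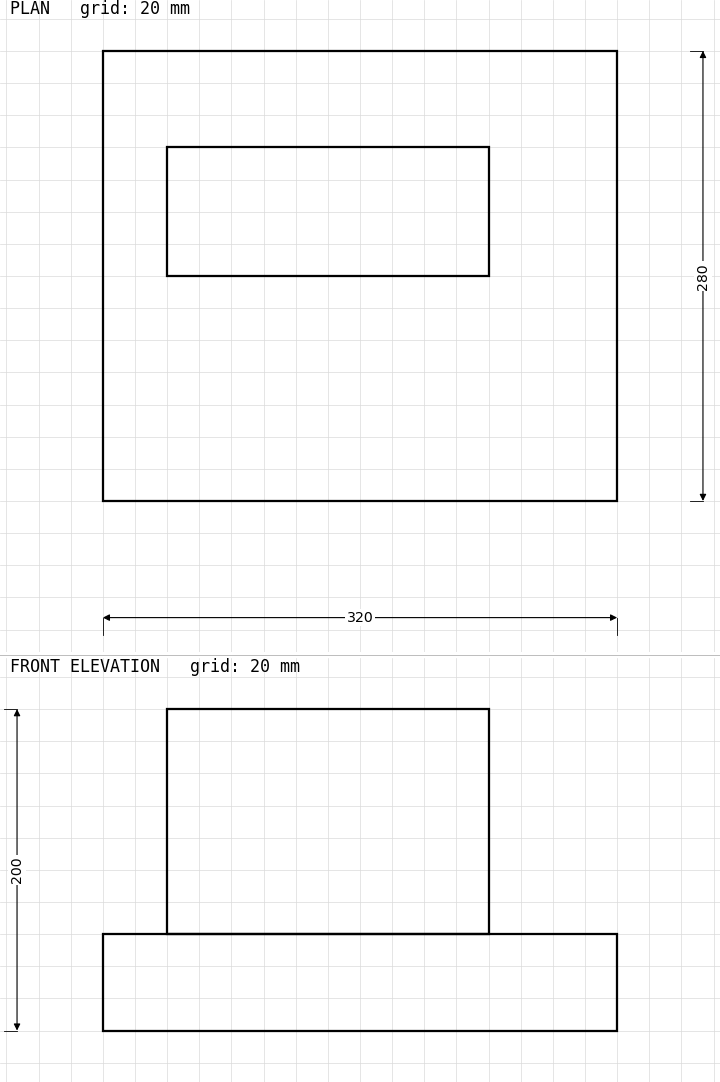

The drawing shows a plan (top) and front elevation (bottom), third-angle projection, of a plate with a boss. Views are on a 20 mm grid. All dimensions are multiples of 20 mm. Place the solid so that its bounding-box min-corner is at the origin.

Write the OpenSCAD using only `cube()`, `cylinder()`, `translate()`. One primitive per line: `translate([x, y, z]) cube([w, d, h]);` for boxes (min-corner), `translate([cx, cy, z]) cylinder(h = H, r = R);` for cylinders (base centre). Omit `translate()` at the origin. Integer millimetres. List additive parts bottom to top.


cube([320, 280, 60]);
translate([40, 140, 60]) cube([200, 80, 140]);


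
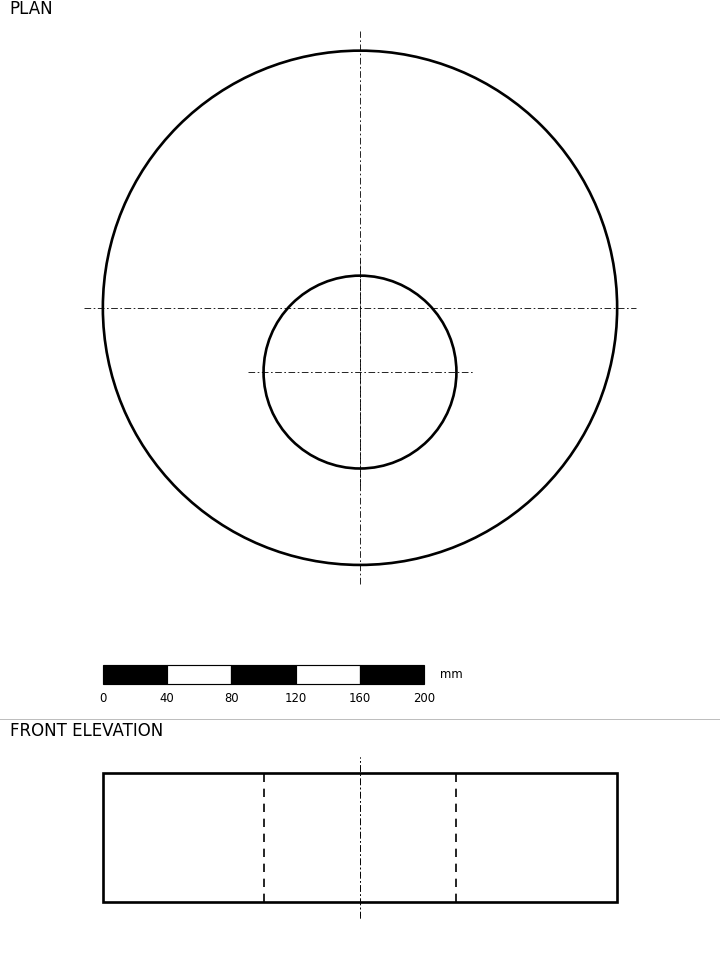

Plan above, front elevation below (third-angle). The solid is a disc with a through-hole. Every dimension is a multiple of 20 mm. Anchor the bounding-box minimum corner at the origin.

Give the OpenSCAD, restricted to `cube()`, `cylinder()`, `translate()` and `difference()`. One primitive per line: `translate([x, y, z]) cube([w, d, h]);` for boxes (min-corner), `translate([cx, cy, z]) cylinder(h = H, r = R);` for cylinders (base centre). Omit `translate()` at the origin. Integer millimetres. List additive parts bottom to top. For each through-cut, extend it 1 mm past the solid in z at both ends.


difference() {
  translate([160, 160, 0]) cylinder(h = 80, r = 160);
  translate([160, 120, -1]) cylinder(h = 82, r = 60);
}


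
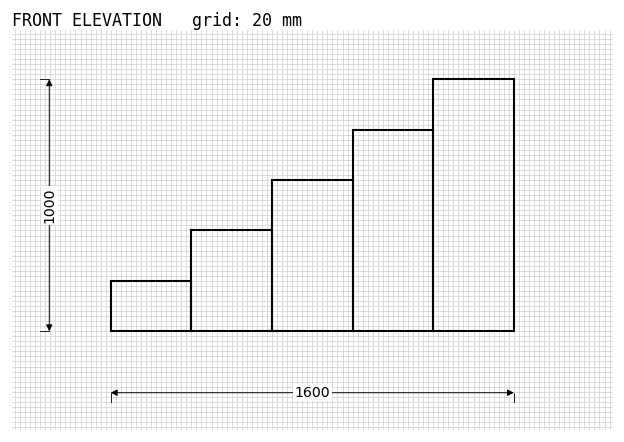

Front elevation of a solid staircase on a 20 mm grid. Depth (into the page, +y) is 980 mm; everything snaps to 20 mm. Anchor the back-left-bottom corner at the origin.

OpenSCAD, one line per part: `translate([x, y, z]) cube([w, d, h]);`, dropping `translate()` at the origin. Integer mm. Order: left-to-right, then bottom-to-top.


cube([320, 980, 200]);
translate([320, 0, 0]) cube([320, 980, 400]);
translate([640, 0, 0]) cube([320, 980, 600]);
translate([960, 0, 0]) cube([320, 980, 800]);
translate([1280, 0, 0]) cube([320, 980, 1000]);
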